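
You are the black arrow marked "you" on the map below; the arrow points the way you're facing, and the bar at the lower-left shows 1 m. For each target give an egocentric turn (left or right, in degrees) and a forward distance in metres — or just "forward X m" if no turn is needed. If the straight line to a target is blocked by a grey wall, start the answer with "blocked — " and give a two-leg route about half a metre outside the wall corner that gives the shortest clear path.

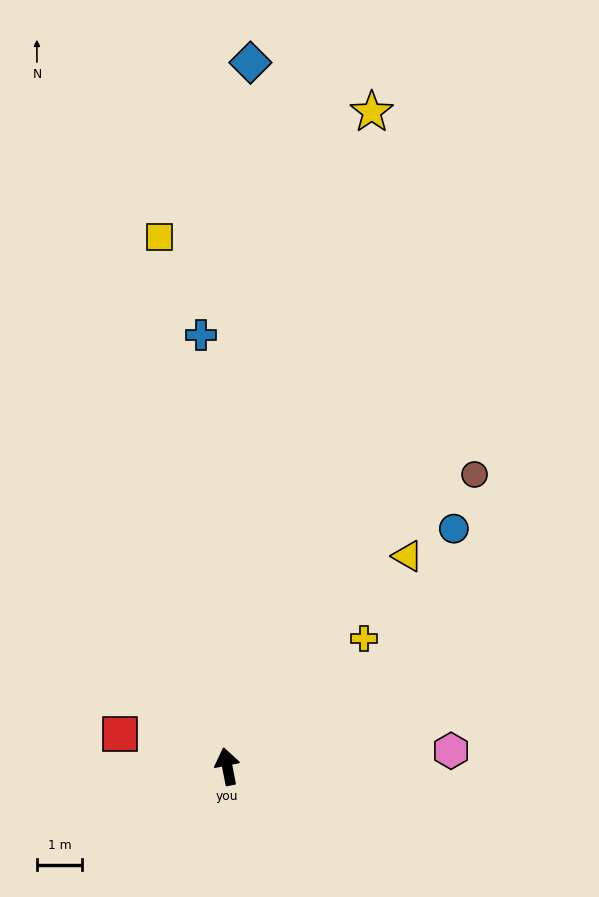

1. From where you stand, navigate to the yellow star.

turn right 24°, forward 14.8 m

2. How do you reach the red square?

turn left 62°, forward 2.5 m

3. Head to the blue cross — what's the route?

turn right 8°, forward 9.6 m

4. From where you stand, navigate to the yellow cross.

turn right 58°, forward 4.1 m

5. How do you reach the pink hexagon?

turn right 97°, forward 5.0 m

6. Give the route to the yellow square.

turn right 4°, forward 11.8 m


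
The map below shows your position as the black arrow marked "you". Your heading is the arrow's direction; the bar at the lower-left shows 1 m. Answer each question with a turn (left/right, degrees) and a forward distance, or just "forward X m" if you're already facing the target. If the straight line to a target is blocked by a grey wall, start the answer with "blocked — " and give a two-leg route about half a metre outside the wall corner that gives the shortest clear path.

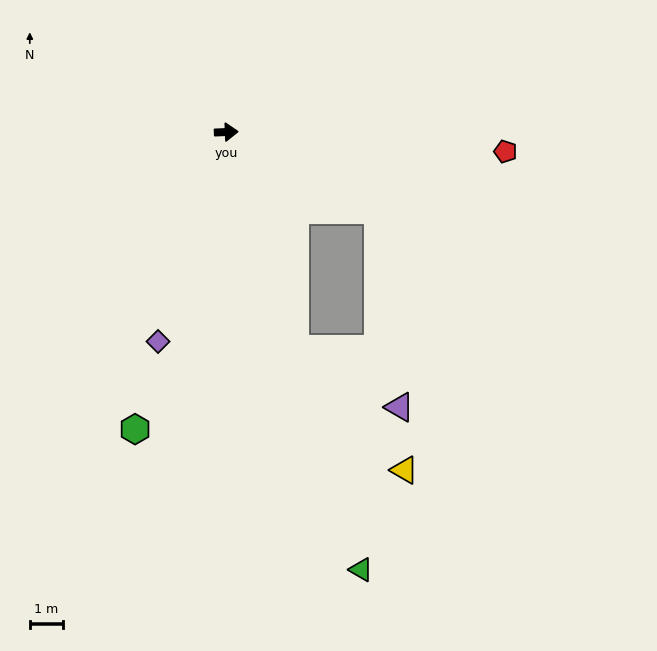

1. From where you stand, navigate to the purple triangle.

blocked — turn right 75°, forward 6.9 m, then turn left 44°, forward 3.6 m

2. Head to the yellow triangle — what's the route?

blocked — turn right 75°, forward 6.9 m, then turn left 25°, forward 5.0 m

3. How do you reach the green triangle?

turn right 75°, forward 14.0 m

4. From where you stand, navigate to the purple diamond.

turn right 110°, forward 6.7 m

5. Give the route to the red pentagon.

turn right 6°, forward 8.5 m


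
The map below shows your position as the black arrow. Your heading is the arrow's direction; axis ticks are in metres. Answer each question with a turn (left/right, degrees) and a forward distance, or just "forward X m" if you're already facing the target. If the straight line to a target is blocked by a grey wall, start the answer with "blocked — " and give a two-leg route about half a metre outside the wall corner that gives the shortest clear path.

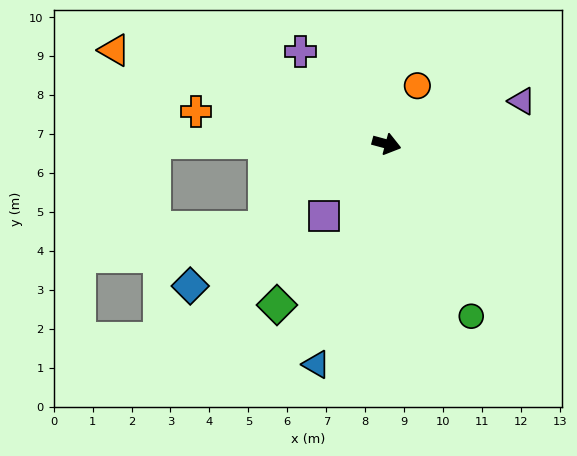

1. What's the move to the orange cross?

turn right 175°, forward 5.0 m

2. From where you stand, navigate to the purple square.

turn right 116°, forward 2.5 m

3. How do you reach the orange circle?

turn left 77°, forward 1.7 m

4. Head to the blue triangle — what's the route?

turn right 93°, forward 5.9 m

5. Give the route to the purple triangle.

turn left 33°, forward 3.6 m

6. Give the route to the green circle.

turn right 49°, forward 4.9 m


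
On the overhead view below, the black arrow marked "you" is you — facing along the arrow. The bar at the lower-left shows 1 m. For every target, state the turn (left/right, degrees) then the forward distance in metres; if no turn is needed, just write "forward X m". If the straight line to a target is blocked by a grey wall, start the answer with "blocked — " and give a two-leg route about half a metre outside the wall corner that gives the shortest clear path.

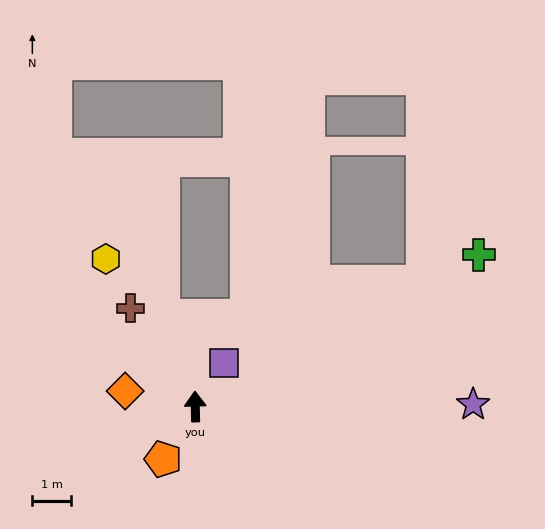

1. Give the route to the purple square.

turn right 35°, forward 1.3 m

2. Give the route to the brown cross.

turn left 32°, forward 3.0 m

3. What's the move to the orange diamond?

turn left 76°, forward 1.9 m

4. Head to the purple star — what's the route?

turn right 91°, forward 7.2 m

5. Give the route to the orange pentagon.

turn left 147°, forward 1.6 m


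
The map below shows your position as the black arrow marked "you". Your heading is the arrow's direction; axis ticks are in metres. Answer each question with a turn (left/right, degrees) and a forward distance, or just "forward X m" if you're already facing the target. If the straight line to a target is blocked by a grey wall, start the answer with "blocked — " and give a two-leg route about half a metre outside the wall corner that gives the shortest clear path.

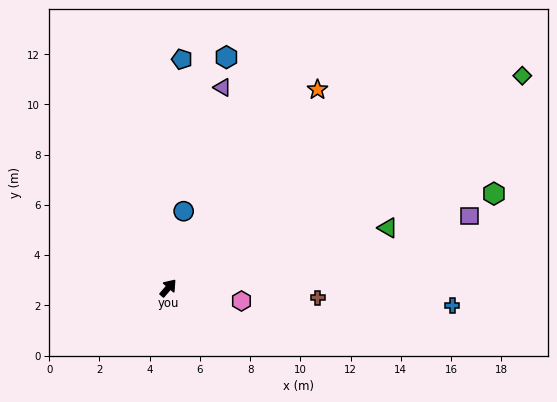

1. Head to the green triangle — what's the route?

turn right 34°, forward 9.1 m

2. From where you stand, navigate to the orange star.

turn left 4°, forward 9.9 m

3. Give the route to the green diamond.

turn right 18°, forward 16.4 m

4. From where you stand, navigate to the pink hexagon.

turn right 59°, forward 3.0 m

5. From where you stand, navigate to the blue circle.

turn left 29°, forward 3.1 m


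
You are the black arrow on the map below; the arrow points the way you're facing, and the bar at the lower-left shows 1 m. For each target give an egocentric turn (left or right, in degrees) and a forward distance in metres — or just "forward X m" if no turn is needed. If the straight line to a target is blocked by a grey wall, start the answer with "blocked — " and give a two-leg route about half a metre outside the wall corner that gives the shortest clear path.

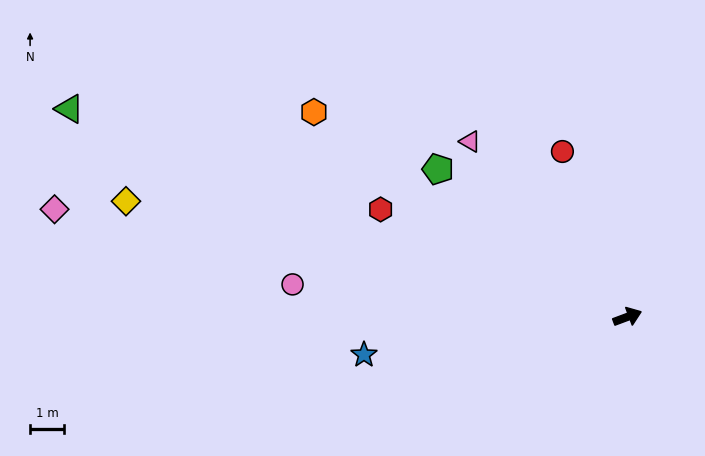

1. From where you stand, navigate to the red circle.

turn left 91°, forward 5.2 m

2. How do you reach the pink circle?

turn left 154°, forward 9.8 m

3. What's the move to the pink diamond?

turn left 149°, forward 16.9 m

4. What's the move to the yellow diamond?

turn left 146°, forward 15.0 m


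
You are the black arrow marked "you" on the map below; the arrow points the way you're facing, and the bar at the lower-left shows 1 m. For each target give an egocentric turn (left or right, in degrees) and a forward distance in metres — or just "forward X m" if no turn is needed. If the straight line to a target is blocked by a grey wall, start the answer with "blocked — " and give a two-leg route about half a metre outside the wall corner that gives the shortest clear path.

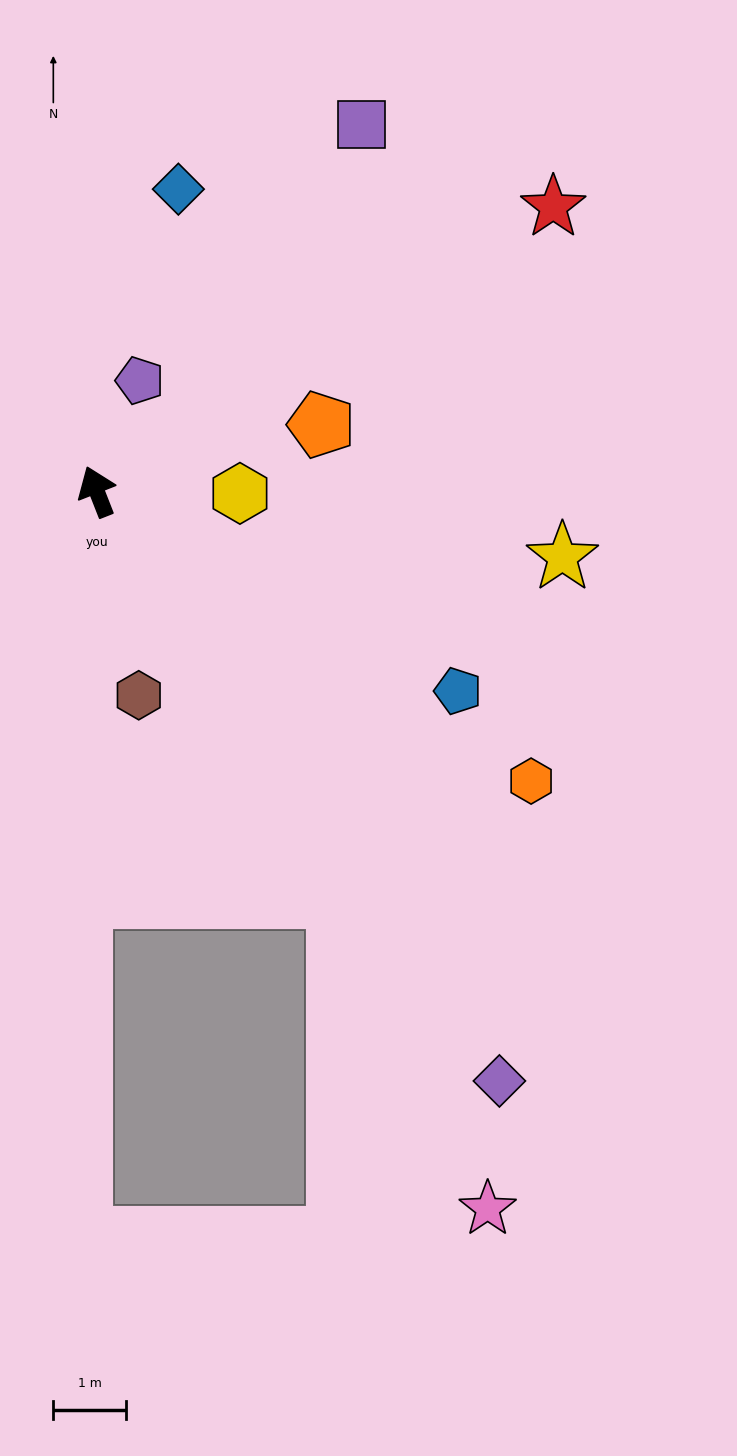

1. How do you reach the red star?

turn right 79°, forward 7.4 m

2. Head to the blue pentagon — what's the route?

turn right 140°, forward 5.7 m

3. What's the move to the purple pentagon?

turn right 43°, forward 1.6 m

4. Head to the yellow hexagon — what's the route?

turn right 112°, forward 2.0 m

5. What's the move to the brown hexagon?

turn left 170°, forward 2.9 m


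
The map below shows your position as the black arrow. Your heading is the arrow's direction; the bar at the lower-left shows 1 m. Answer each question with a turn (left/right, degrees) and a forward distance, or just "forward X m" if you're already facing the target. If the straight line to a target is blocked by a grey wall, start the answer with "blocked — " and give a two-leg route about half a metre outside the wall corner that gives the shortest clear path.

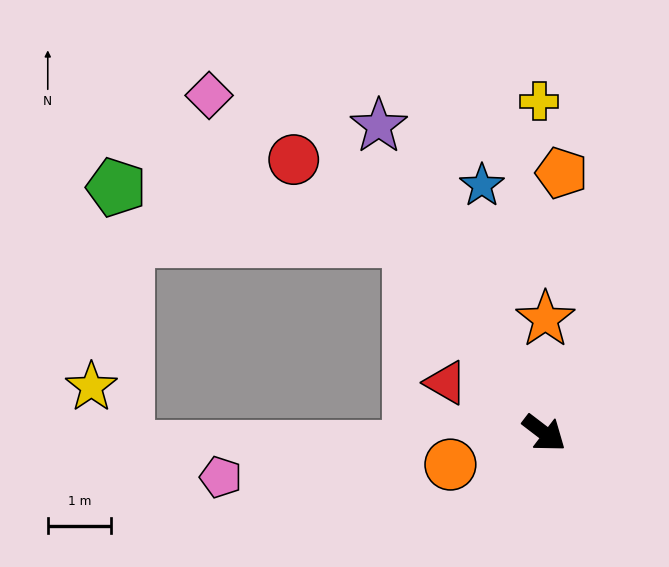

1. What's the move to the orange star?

turn left 127°, forward 1.8 m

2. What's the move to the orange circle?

turn right 124°, forward 1.6 m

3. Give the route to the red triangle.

turn right 170°, forward 1.7 m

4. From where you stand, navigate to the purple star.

turn left 156°, forward 5.5 m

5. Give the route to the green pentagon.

blocked — turn left 162°, forward 3.7 m, then turn left 45°, forward 4.7 m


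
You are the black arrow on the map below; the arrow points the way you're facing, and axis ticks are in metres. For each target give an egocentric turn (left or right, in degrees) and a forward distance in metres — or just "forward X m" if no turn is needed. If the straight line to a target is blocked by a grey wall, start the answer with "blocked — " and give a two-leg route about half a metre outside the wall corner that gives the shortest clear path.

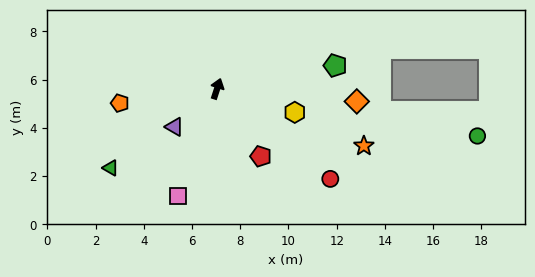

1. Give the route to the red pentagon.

turn right 129°, forward 3.3 m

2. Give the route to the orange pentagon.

turn left 116°, forward 4.1 m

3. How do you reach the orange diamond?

turn right 77°, forward 5.8 m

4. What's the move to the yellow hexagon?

turn right 89°, forward 3.4 m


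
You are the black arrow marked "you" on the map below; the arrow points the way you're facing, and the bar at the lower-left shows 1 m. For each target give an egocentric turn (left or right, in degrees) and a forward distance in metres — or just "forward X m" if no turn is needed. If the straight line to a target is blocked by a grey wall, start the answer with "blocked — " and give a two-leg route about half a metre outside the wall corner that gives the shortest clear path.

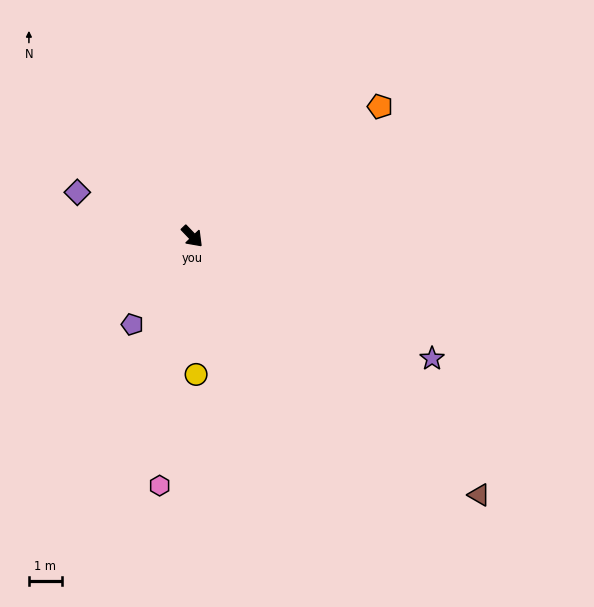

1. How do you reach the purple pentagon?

turn right 78°, forward 3.2 m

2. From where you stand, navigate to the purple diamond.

turn right 155°, forward 3.7 m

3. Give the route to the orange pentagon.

turn left 81°, forward 7.0 m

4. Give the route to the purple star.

turn left 19°, forward 8.2 m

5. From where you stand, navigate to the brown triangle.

turn left 4°, forward 11.8 m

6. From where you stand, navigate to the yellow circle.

turn right 42°, forward 4.2 m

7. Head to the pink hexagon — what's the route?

turn right 51°, forward 7.7 m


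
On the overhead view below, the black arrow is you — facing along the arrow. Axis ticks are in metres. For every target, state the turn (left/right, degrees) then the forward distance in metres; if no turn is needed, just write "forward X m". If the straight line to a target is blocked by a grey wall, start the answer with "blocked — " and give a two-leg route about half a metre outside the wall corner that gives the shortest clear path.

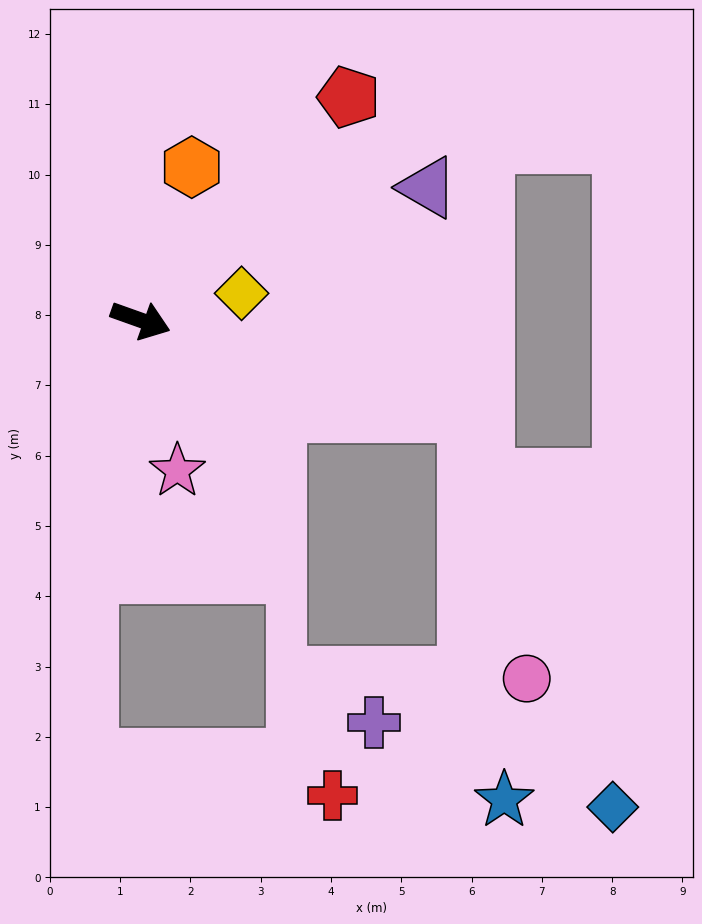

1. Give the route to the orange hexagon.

turn left 91°, forward 2.3 m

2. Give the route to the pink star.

turn right 57°, forward 2.2 m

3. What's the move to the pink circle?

blocked — turn left 4°, forward 4.8 m, then turn right 62°, forward 3.9 m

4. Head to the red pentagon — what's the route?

turn left 67°, forward 4.3 m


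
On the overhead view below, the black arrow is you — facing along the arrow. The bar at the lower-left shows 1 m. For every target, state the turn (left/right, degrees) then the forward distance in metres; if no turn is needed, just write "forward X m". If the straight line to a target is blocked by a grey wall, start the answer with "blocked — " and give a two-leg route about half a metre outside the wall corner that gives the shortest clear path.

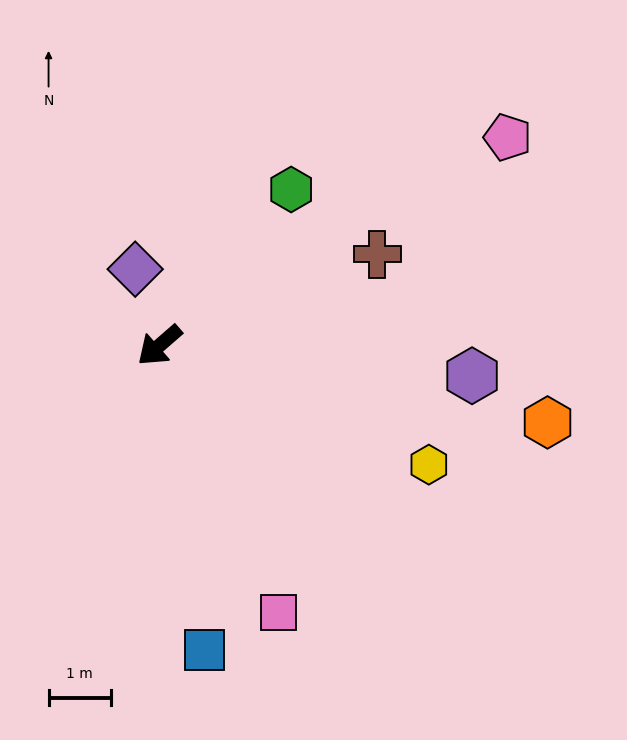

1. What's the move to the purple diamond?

turn right 113°, forward 1.3 m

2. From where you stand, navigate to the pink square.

turn left 73°, forward 4.7 m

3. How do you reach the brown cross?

turn left 162°, forward 3.8 m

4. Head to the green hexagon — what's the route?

turn right 171°, forward 3.3 m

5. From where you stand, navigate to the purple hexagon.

turn left 133°, forward 5.0 m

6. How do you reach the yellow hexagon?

turn left 115°, forward 4.7 m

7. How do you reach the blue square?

turn left 57°, forward 4.9 m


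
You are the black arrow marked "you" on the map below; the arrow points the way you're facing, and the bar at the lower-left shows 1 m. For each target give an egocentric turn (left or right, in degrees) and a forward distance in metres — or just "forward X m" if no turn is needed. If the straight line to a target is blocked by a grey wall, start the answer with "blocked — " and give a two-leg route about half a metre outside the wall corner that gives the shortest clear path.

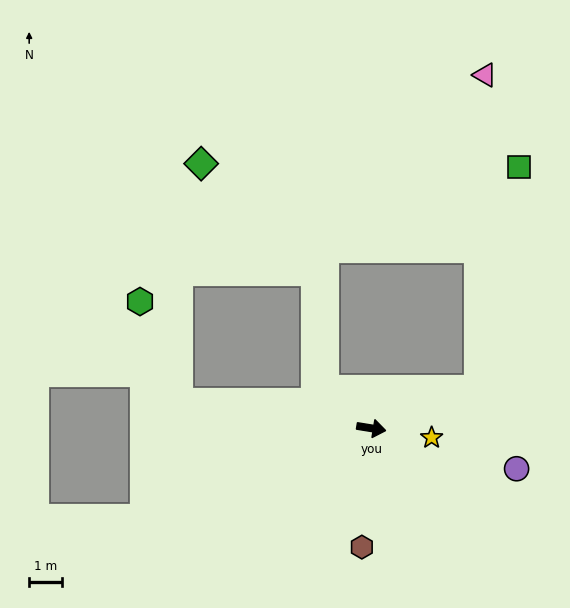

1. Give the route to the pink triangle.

blocked — turn left 30°, forward 3.5 m, then turn left 68°, forward 9.6 m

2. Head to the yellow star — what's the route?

forward 1.9 m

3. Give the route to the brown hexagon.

turn right 85°, forward 3.6 m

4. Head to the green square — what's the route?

blocked — turn left 30°, forward 3.5 m, then turn left 59°, forward 6.9 m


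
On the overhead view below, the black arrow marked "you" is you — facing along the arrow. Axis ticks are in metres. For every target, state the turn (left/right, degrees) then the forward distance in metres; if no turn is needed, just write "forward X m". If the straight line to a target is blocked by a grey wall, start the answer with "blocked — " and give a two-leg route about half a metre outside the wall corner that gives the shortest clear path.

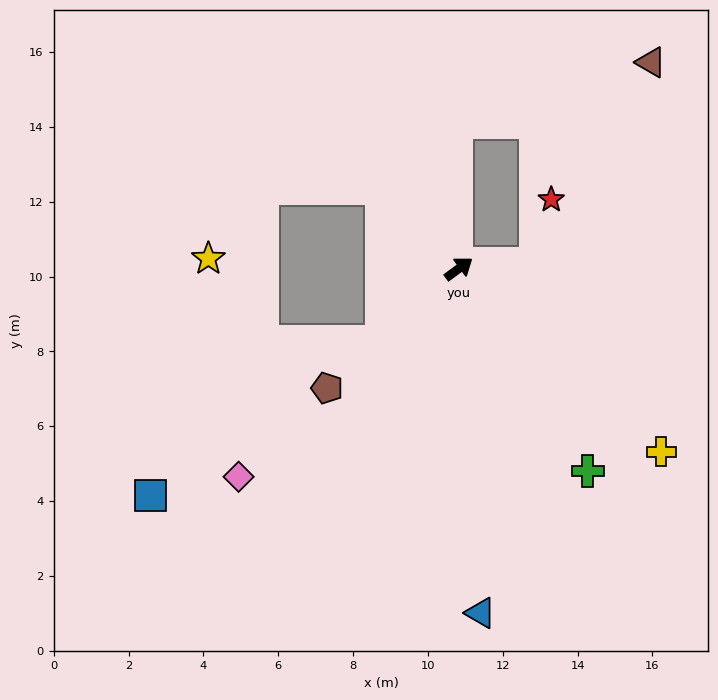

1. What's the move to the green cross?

turn right 94°, forward 6.4 m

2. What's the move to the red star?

blocked — turn right 32°, forward 2.0 m, then turn left 71°, forward 1.7 m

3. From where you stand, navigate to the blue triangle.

turn right 123°, forward 9.2 m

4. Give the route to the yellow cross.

turn right 78°, forward 7.3 m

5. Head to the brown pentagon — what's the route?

turn right 174°, forward 4.8 m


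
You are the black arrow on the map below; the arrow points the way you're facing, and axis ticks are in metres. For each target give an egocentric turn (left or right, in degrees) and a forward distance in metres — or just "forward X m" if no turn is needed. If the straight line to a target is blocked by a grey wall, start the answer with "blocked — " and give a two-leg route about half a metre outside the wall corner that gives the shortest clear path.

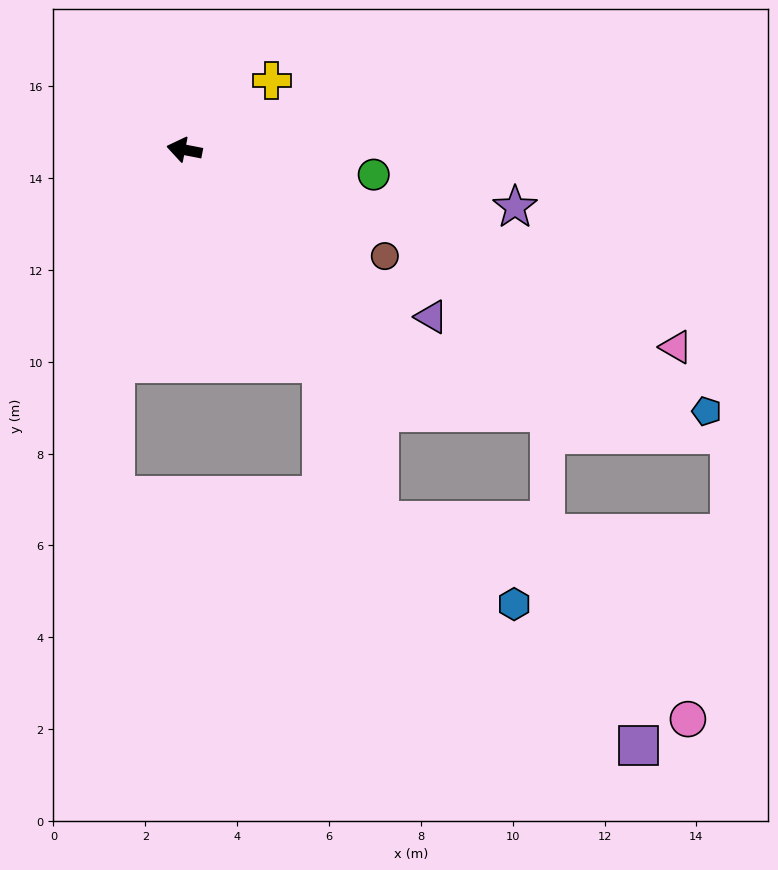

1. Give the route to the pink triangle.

turn left 169°, forward 11.5 m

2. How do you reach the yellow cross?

turn right 131°, forward 2.4 m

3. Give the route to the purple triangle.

turn left 157°, forward 6.5 m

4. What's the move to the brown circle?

turn left 163°, forward 4.9 m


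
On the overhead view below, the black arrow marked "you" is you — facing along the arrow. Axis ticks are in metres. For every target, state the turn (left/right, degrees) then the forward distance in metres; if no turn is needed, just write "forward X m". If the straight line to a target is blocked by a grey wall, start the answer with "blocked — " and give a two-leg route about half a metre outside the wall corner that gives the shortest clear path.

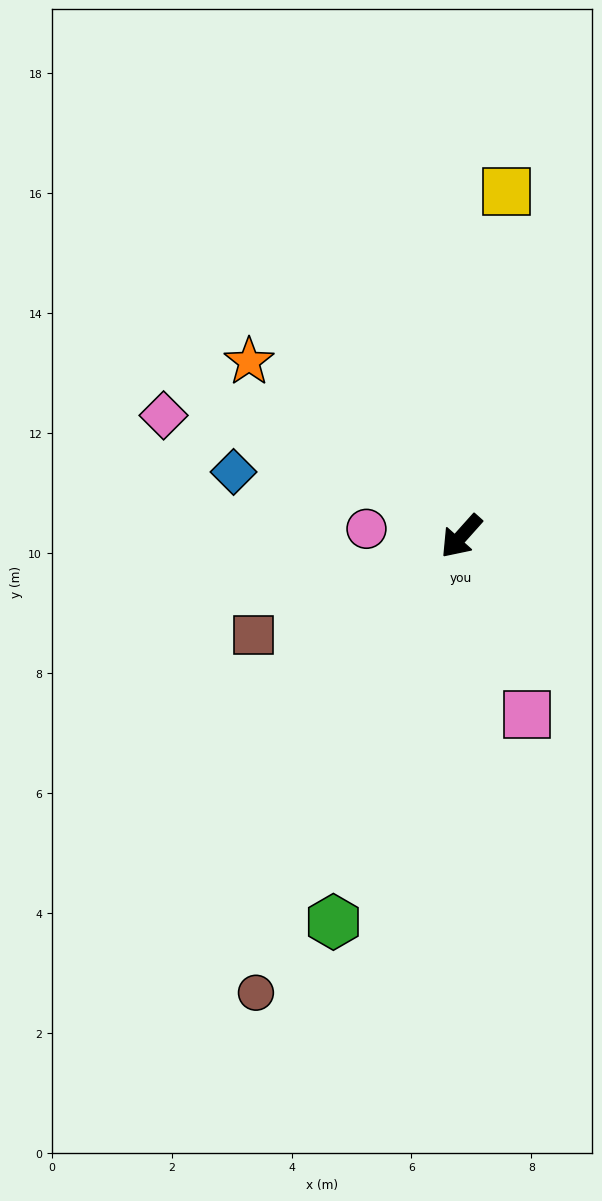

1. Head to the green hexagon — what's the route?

turn left 23°, forward 6.8 m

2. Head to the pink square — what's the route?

turn left 62°, forward 3.2 m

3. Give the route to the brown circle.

turn left 18°, forward 8.3 m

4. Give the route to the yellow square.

turn right 146°, forward 5.8 m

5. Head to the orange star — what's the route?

turn right 88°, forward 4.6 m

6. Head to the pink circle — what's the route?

turn right 53°, forward 1.6 m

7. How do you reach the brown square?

turn right 23°, forward 3.8 m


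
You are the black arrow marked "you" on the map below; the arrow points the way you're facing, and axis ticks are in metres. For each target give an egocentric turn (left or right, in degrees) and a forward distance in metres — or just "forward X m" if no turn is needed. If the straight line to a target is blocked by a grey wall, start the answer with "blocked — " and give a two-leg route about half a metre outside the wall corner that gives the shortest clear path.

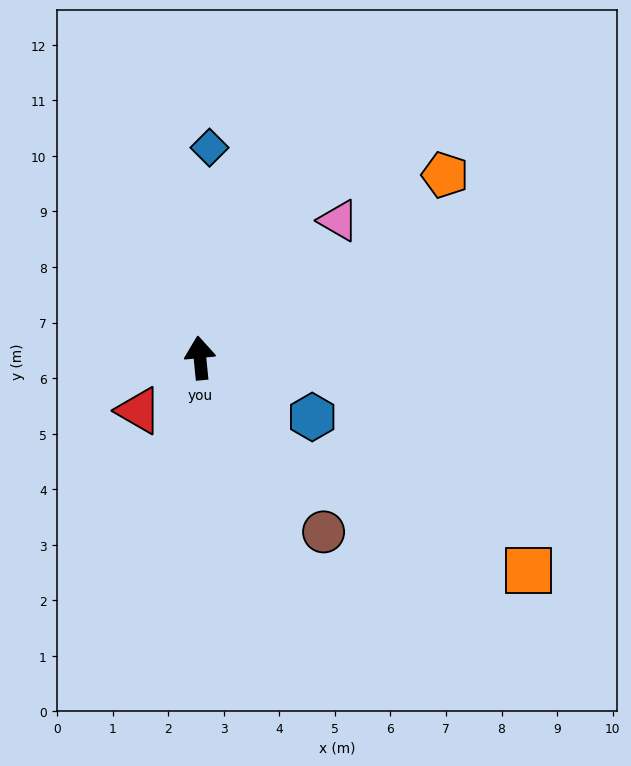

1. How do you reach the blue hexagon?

turn right 123°, forward 2.3 m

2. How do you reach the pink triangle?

turn right 51°, forward 3.5 m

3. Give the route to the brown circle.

turn right 150°, forward 3.8 m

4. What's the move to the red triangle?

turn left 125°, forward 1.5 m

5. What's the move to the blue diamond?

turn right 8°, forward 3.8 m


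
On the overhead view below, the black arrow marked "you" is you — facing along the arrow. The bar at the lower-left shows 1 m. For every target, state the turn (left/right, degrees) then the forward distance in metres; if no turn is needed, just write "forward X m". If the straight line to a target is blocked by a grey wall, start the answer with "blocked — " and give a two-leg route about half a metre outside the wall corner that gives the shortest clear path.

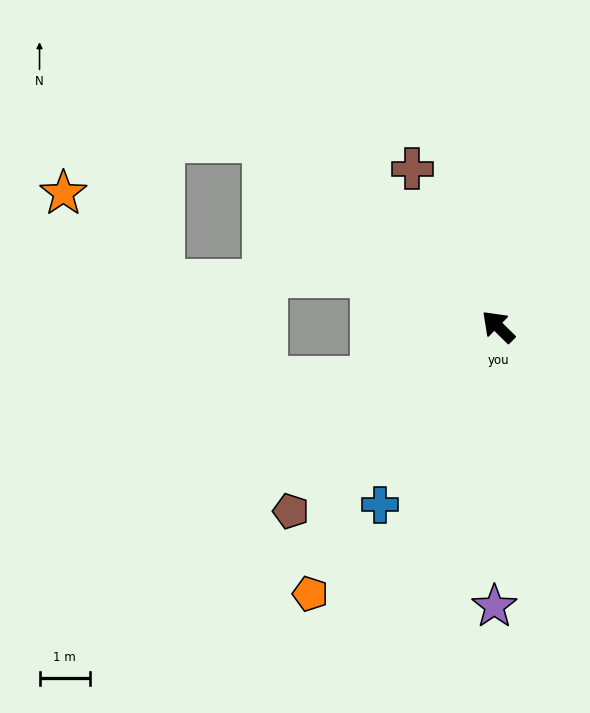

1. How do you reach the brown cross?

turn right 17°, forward 3.6 m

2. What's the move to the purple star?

turn left 134°, forward 5.6 m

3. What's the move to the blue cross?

turn left 101°, forward 4.3 m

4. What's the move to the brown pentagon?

turn left 86°, forward 5.5 m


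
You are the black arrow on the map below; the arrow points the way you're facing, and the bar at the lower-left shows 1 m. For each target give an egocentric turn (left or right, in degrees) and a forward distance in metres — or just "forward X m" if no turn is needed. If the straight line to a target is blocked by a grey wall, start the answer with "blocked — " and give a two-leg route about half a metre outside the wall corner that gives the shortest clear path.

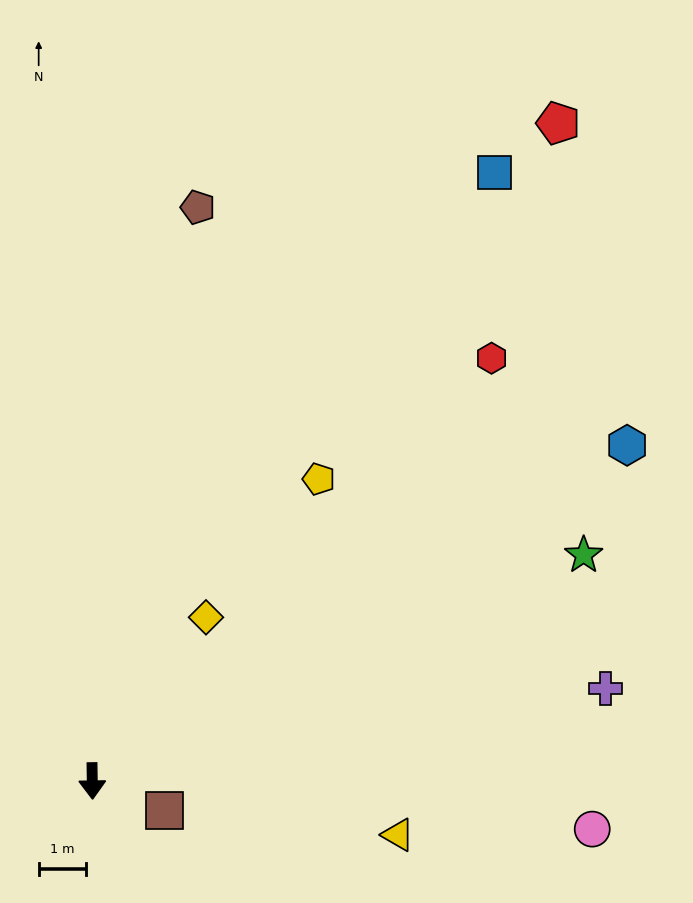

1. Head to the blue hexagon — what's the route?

turn left 121°, forward 13.3 m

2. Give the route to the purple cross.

turn left 99°, forward 11.0 m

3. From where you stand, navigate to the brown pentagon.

turn left 169°, forward 12.3 m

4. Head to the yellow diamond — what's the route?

turn left 144°, forward 4.2 m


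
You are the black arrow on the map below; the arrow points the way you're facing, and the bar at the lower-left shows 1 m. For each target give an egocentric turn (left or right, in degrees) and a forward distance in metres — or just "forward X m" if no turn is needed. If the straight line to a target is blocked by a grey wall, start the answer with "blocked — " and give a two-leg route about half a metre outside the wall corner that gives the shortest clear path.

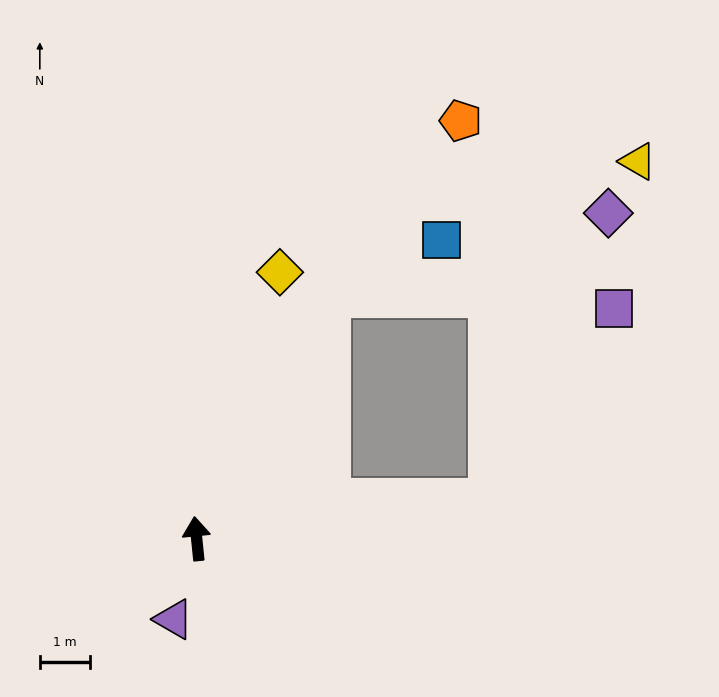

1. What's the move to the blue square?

blocked — turn right 35°, forward 5.5 m, then turn right 34°, forward 2.5 m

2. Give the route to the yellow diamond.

turn right 23°, forward 5.6 m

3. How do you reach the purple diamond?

blocked — turn right 88°, forward 5.9 m, then turn left 60°, forward 6.2 m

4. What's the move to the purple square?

blocked — turn right 88°, forward 5.9 m, then turn left 49°, forward 4.6 m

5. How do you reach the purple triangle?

turn left 158°, forward 1.7 m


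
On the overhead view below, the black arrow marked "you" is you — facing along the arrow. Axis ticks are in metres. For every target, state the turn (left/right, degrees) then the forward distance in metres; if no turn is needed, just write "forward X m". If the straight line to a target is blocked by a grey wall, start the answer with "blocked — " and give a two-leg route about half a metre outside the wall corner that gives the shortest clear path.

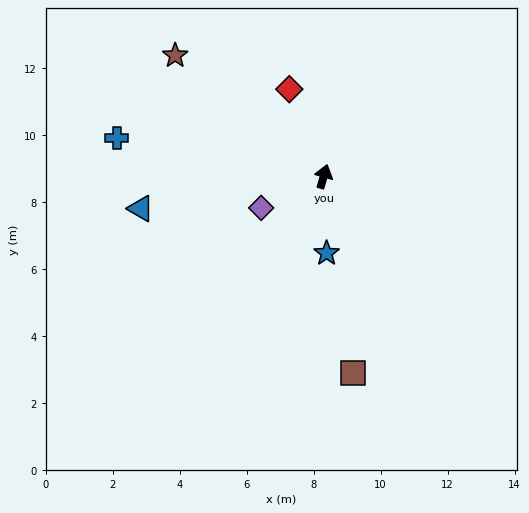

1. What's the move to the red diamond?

turn left 38°, forward 2.8 m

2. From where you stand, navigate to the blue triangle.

turn left 116°, forward 5.5 m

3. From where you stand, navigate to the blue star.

turn right 162°, forward 2.3 m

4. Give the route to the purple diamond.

turn left 133°, forward 2.1 m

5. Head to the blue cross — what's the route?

turn left 96°, forward 6.3 m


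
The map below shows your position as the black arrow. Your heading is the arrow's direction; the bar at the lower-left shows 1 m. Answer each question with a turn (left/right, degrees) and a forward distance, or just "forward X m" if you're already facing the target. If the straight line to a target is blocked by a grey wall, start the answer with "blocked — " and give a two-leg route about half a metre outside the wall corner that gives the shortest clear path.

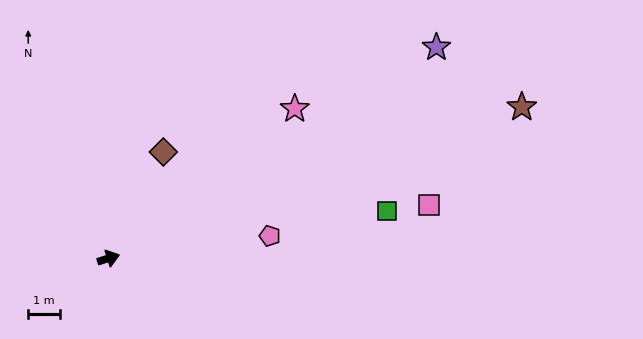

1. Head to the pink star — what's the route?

turn left 21°, forward 7.5 m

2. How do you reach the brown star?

turn left 3°, forward 13.7 m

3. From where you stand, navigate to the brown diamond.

turn left 45°, forward 3.7 m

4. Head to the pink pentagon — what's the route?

turn right 10°, forward 5.1 m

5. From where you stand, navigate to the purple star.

turn left 15°, forward 12.2 m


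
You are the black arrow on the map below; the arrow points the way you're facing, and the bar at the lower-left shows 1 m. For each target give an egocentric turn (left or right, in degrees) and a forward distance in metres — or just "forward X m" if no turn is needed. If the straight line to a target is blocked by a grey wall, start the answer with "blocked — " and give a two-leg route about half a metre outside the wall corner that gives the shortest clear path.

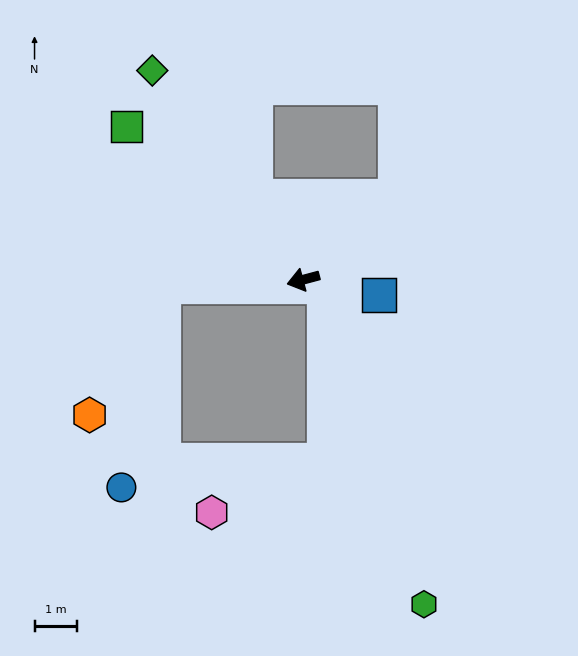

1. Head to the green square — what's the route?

turn right 56°, forward 5.5 m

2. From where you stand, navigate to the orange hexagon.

blocked — turn right 12°, forward 3.3 m, then turn left 57°, forward 3.5 m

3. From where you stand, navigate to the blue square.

turn left 153°, forward 1.8 m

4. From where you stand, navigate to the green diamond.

turn right 69°, forward 6.1 m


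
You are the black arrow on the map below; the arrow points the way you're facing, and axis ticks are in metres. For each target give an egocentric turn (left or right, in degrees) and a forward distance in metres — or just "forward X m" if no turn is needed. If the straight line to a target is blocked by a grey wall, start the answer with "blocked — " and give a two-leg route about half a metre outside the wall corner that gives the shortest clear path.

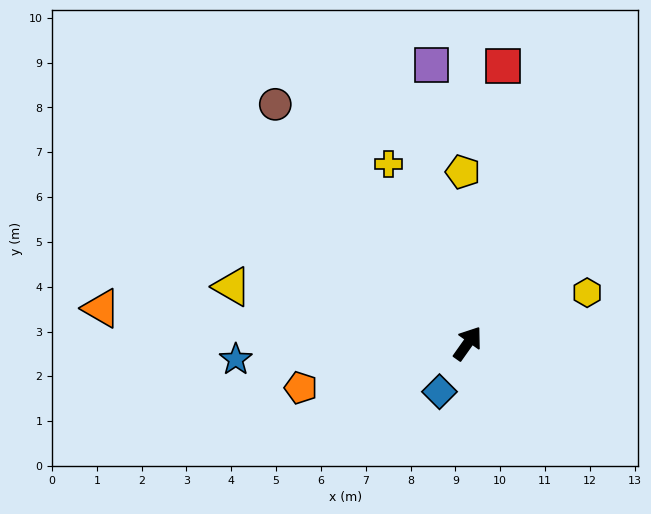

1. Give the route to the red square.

turn left 28°, forward 6.2 m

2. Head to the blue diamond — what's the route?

turn right 175°, forward 1.3 m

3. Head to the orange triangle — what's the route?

turn left 120°, forward 8.2 m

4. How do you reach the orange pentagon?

turn left 140°, forward 3.9 m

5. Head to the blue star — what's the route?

turn left 129°, forward 5.2 m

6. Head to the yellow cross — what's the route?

turn left 59°, forward 4.4 m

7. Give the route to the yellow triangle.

turn left 112°, forward 5.4 m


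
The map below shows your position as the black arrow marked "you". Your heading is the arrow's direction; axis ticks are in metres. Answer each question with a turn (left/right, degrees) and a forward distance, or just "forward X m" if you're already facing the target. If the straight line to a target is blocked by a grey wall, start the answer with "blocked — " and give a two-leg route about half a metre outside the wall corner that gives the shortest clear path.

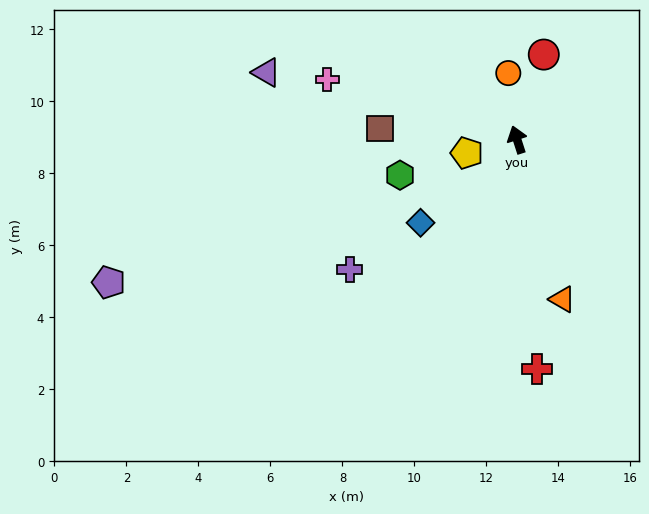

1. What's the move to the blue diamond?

turn left 113°, forward 3.5 m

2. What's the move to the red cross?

turn left 167°, forward 6.4 m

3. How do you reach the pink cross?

turn left 55°, forward 5.5 m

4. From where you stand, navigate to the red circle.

turn right 35°, forward 2.5 m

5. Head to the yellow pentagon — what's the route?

turn left 87°, forward 1.4 m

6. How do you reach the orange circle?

turn right 10°, forward 1.9 m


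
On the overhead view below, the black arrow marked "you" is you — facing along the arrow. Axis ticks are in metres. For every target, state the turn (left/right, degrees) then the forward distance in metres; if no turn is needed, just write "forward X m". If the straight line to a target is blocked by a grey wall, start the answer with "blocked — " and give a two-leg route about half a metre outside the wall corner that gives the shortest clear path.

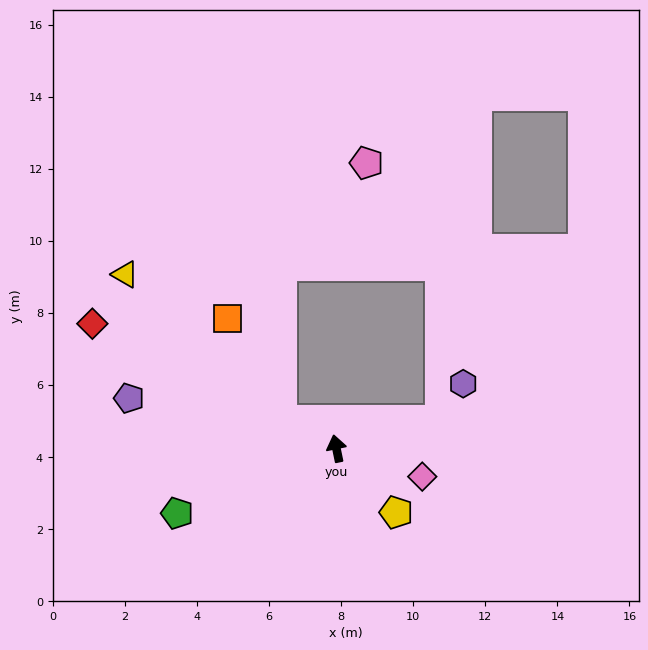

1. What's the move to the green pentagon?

turn left 100°, forward 4.8 m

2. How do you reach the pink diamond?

turn right 120°, forward 2.5 m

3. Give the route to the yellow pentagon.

turn right 149°, forward 2.4 m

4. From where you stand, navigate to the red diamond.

turn left 51°, forward 7.6 m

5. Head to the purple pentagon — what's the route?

turn left 65°, forward 5.9 m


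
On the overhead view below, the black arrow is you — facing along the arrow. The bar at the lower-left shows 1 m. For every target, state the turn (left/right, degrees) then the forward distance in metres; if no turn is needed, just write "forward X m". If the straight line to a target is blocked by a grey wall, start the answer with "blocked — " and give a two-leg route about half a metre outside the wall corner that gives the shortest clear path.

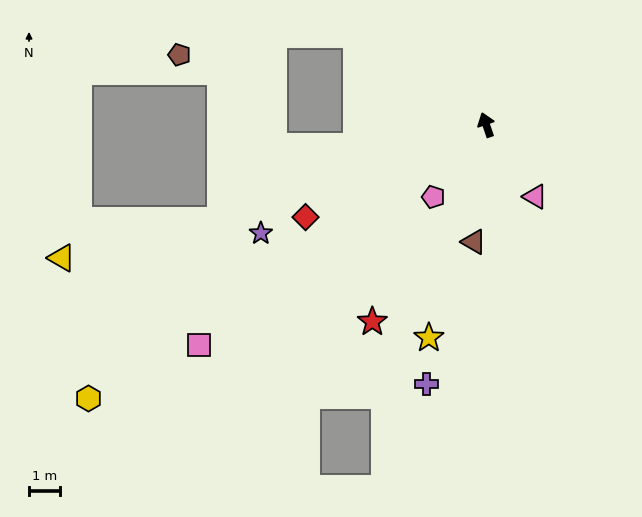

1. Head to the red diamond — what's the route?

turn left 98°, forward 6.5 m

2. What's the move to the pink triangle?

turn right 165°, forward 2.8 m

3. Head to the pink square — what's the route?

turn left 108°, forward 11.7 m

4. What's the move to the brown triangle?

turn left 155°, forward 3.8 m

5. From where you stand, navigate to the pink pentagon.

turn left 125°, forward 2.9 m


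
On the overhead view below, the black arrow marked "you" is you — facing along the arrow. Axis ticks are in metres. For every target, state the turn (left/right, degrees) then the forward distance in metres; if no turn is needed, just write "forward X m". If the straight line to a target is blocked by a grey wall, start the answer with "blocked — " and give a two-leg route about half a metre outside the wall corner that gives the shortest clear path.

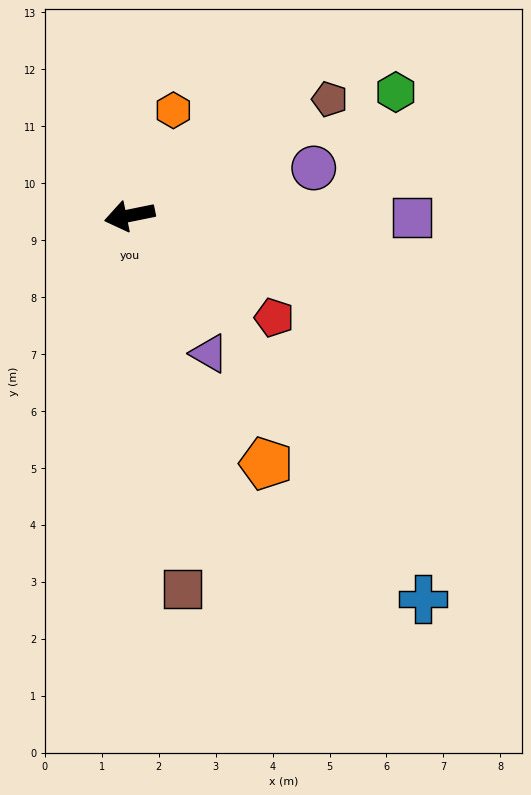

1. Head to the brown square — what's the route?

turn left 87°, forward 6.6 m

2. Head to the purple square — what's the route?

turn left 168°, forward 5.0 m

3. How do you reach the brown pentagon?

turn right 161°, forward 4.1 m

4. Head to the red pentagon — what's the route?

turn left 133°, forward 3.1 m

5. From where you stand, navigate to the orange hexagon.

turn right 124°, forward 2.0 m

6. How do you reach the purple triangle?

turn left 109°, forward 2.8 m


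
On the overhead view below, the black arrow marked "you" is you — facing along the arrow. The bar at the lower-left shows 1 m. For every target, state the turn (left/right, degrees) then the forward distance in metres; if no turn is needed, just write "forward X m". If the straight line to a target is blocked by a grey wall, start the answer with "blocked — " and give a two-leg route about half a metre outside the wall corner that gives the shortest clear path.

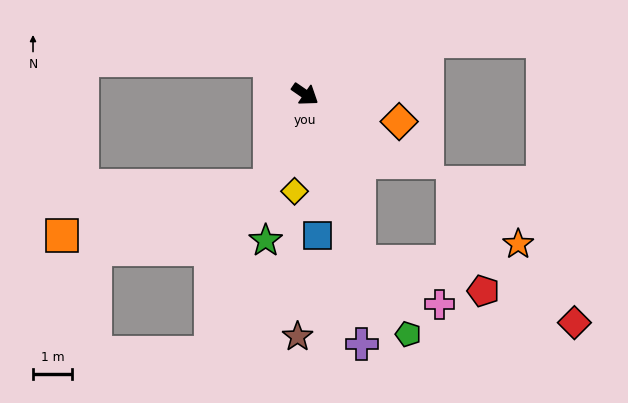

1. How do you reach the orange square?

blocked — turn right 77°, forward 2.5 m, then turn right 55°, forward 5.5 m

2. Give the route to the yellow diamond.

turn right 62°, forward 2.5 m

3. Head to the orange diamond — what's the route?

turn left 18°, forward 2.5 m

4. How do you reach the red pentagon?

blocked — turn right 38°, forward 4.5 m, then turn left 59°, forward 3.3 m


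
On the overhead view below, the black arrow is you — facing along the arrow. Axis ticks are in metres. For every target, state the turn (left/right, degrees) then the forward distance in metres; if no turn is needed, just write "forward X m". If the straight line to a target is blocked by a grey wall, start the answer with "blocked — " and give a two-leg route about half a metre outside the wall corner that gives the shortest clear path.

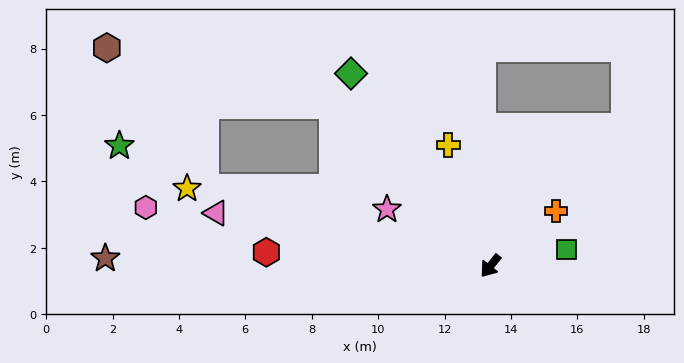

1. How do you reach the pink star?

turn right 80°, forward 3.6 m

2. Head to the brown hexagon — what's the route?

blocked — turn right 97°, forward 6.8 m, then turn left 31°, forward 7.0 m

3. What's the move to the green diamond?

turn right 106°, forward 7.2 m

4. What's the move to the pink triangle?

turn right 62°, forward 8.4 m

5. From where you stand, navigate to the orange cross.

turn left 168°, forward 2.6 m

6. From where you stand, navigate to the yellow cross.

turn right 122°, forward 3.9 m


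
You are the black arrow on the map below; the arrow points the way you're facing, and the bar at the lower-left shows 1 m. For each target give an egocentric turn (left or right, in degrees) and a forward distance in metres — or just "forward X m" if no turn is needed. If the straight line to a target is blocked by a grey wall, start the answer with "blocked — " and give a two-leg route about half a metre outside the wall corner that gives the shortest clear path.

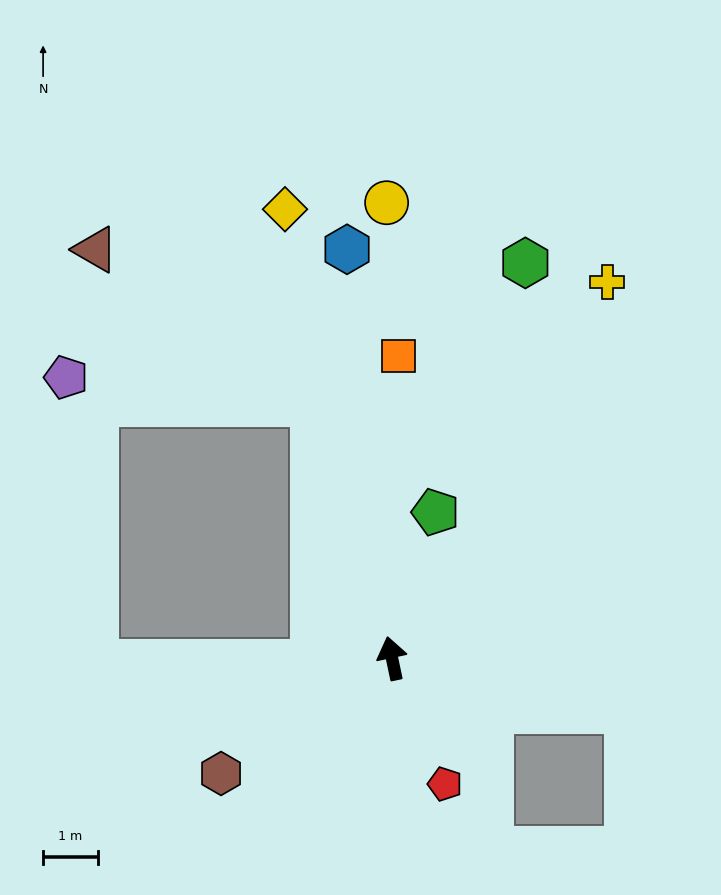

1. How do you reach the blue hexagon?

turn right 6°, forward 7.5 m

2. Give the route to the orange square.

turn right 13°, forward 5.5 m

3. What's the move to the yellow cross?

turn right 42°, forward 7.9 m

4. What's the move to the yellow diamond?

forward 8.4 m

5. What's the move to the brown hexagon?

turn left 112°, forward 3.8 m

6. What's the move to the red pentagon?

turn right 169°, forward 2.5 m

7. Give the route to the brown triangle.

blocked — turn left 5°, forward 4.9 m, then turn left 38°, forward 4.9 m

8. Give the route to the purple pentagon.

blocked — turn left 5°, forward 4.9 m, then turn left 67°, forward 4.5 m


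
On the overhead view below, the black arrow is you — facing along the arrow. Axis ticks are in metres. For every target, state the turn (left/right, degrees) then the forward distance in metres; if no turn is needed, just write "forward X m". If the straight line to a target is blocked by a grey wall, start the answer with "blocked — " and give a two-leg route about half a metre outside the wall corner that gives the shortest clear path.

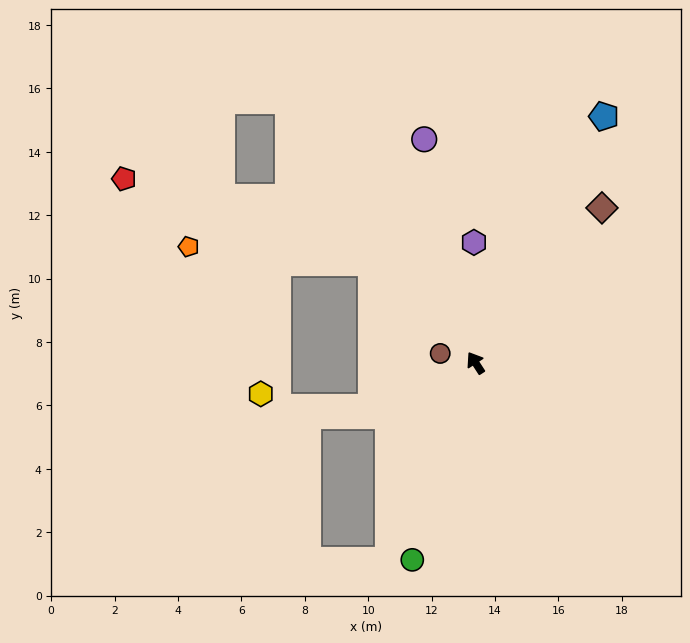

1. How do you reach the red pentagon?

blocked — turn left 13°, forward 4.6 m, then turn left 25°, forward 8.2 m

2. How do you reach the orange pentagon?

blocked — turn left 13°, forward 4.6 m, then turn left 39°, forward 5.8 m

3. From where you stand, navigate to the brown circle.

turn left 42°, forward 1.2 m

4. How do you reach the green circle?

turn left 129°, forward 6.5 m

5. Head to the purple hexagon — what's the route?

turn right 32°, forward 3.8 m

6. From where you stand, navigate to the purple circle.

turn right 20°, forward 7.2 m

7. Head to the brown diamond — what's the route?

turn right 72°, forward 6.3 m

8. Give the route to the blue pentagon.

turn right 60°, forward 8.8 m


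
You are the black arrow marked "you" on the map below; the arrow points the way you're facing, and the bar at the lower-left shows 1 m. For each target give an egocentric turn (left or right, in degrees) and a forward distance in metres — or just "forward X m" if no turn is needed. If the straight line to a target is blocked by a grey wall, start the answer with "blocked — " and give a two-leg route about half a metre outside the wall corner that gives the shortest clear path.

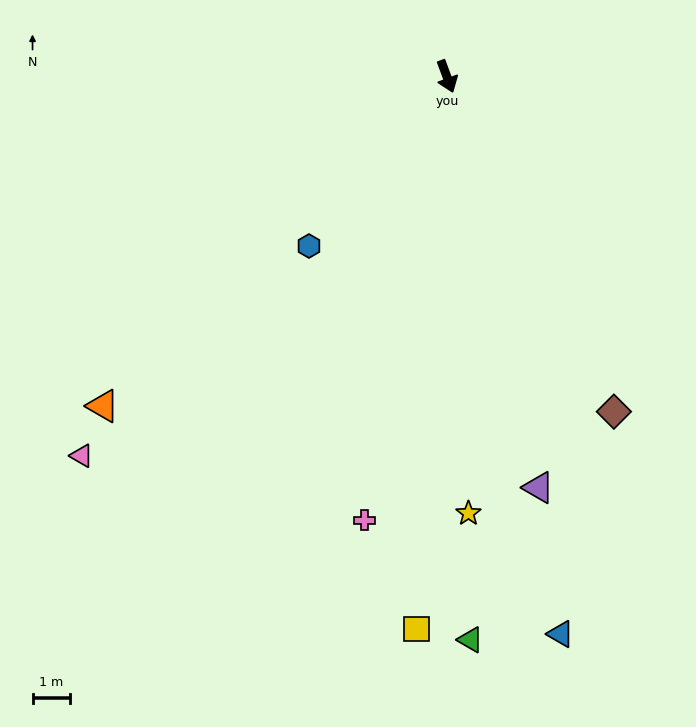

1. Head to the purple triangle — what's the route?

turn right 8°, forward 11.3 m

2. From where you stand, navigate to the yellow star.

turn right 18°, forward 11.7 m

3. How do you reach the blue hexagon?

turn right 60°, forward 5.8 m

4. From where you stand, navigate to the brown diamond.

turn left 6°, forward 10.0 m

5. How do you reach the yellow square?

turn right 24°, forward 14.8 m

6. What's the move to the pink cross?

turn right 31°, forward 12.1 m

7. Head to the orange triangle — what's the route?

turn right 67°, forward 12.7 m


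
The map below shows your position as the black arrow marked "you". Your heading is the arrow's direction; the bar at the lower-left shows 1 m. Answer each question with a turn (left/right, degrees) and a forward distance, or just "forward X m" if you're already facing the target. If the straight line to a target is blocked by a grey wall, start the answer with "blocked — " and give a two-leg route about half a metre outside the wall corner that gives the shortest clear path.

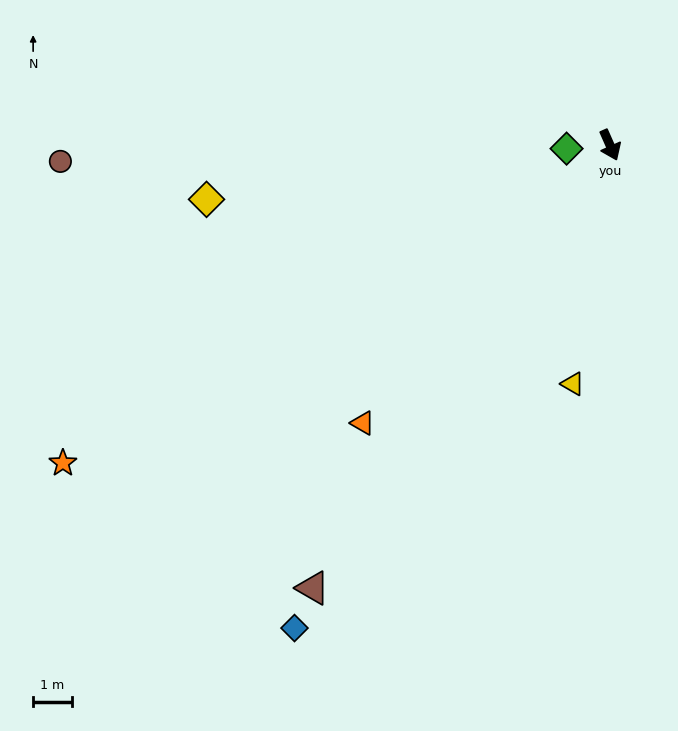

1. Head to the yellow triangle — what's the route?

turn right 33°, forward 6.3 m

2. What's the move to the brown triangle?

turn right 58°, forward 13.9 m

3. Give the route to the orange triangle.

turn right 66°, forward 9.7 m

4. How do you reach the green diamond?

turn right 109°, forward 1.1 m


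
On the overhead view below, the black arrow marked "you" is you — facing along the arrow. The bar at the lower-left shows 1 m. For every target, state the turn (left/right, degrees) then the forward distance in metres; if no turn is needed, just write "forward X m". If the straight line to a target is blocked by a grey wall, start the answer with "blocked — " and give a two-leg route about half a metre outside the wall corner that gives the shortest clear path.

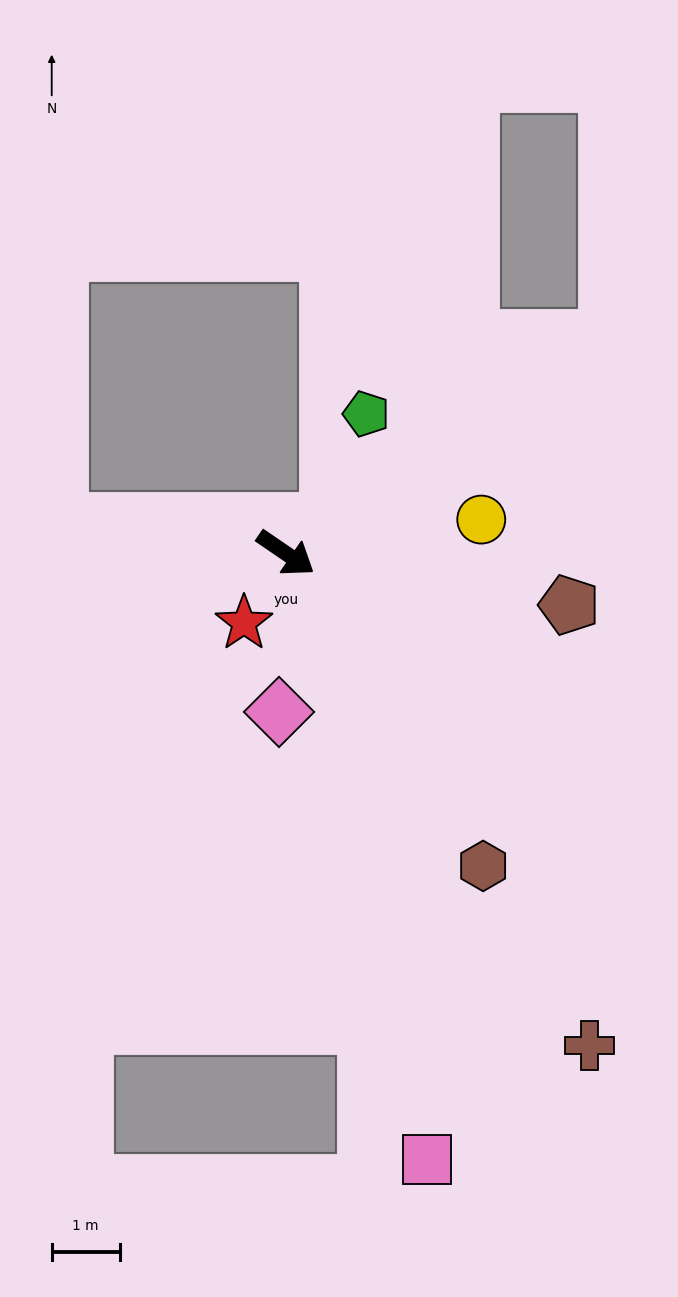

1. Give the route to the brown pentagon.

turn left 24°, forward 4.2 m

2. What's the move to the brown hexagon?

turn right 23°, forward 5.5 m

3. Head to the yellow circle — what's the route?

turn left 44°, forward 2.9 m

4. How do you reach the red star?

turn right 87°, forward 1.2 m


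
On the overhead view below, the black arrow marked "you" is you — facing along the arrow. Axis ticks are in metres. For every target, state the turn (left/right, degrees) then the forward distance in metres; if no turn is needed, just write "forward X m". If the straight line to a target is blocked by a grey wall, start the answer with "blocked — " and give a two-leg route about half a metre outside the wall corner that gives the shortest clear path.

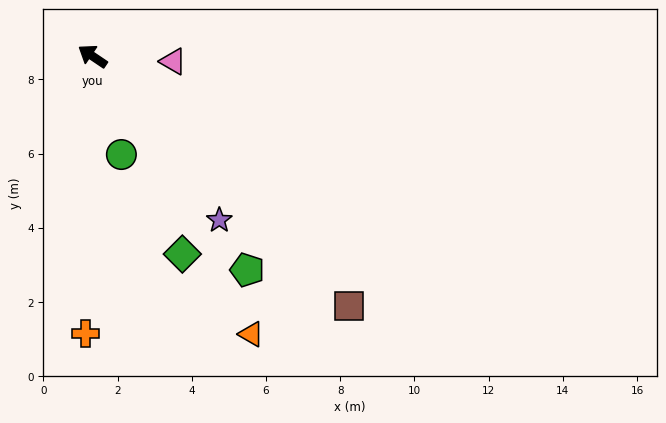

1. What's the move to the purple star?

turn left 162°, forward 5.6 m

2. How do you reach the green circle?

turn left 140°, forward 2.8 m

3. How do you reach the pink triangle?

turn right 150°, forward 2.2 m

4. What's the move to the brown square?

turn left 170°, forward 9.6 m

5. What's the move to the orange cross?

turn left 123°, forward 7.5 m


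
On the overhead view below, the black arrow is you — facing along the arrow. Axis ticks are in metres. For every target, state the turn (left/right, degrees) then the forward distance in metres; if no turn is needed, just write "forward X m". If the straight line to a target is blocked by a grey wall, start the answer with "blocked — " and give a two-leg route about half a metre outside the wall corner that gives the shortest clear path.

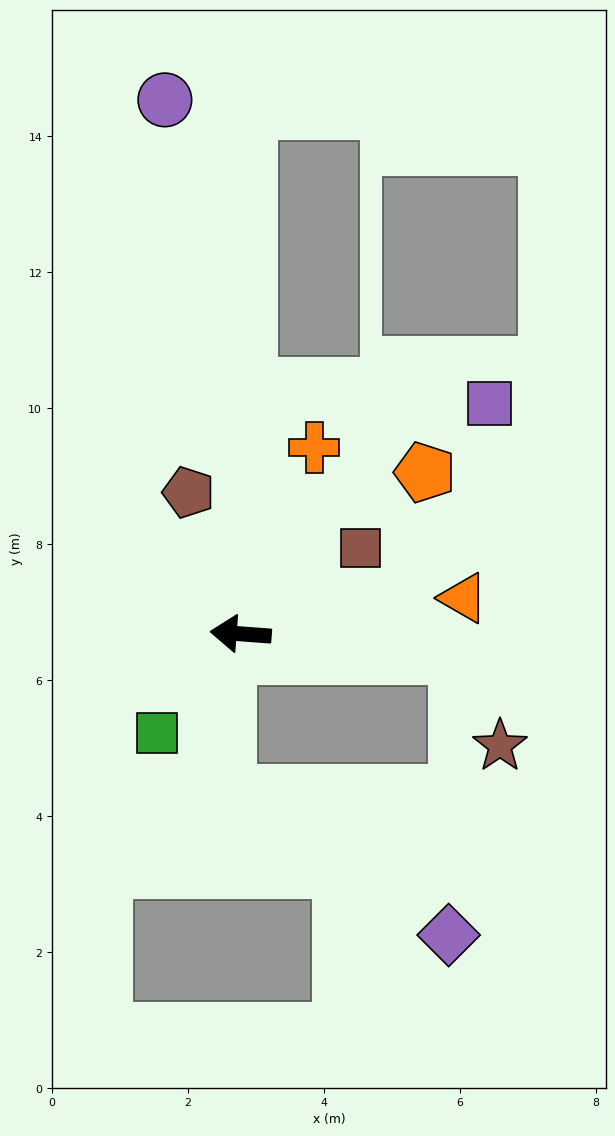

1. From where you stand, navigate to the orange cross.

turn right 107°, forward 2.9 m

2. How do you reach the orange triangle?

turn right 167°, forward 3.3 m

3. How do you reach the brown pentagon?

turn right 66°, forward 2.2 m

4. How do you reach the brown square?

turn right 140°, forward 2.2 m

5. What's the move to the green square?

turn left 54°, forward 1.9 m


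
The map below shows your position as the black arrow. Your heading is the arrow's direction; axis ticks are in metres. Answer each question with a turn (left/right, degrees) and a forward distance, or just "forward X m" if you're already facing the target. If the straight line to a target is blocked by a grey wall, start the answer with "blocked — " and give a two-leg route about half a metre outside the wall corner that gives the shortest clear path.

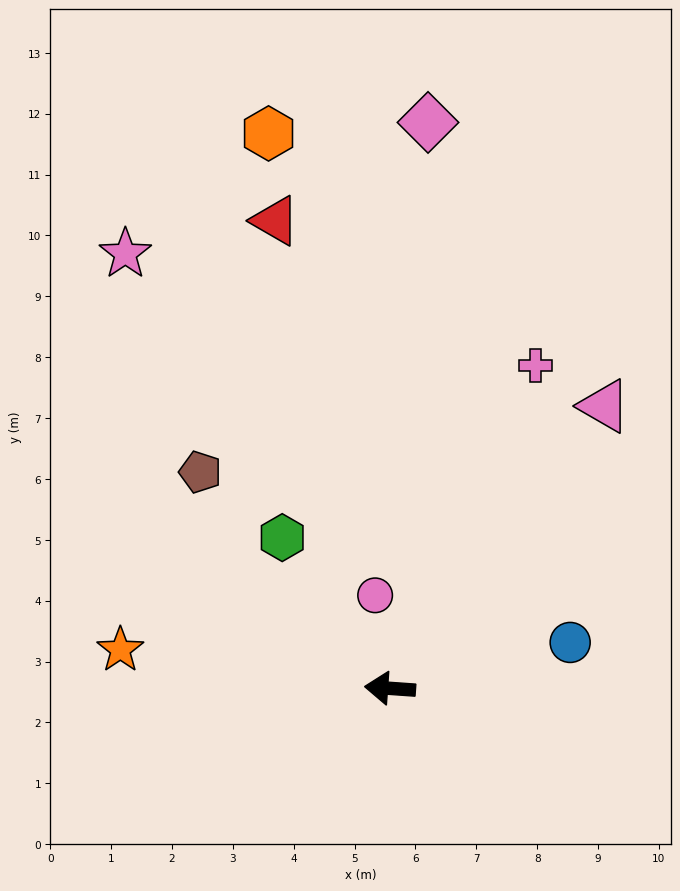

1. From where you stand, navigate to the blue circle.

turn right 162°, forward 3.1 m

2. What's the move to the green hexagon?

turn right 50°, forward 3.0 m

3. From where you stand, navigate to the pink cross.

turn right 110°, forward 5.8 m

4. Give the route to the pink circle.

turn right 77°, forward 1.5 m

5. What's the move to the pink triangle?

turn right 123°, forward 5.8 m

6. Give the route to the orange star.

turn right 4°, forward 4.5 m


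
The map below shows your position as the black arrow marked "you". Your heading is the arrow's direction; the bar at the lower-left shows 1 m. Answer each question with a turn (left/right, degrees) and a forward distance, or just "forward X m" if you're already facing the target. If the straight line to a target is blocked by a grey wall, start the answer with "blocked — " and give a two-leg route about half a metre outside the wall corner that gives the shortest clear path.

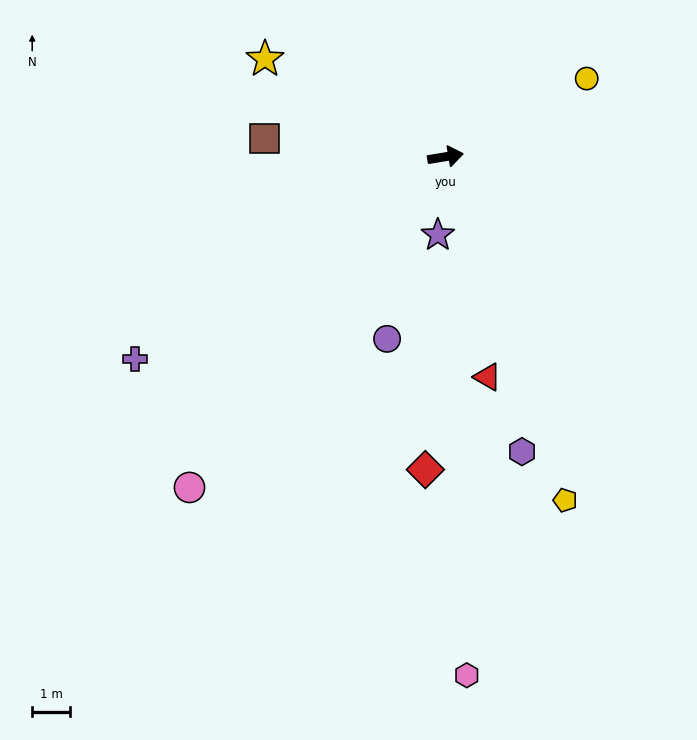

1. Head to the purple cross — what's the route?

turn right 156°, forward 9.8 m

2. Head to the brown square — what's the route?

turn left 165°, forward 4.8 m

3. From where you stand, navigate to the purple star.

turn right 105°, forward 2.1 m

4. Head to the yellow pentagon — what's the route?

turn right 80°, forward 9.6 m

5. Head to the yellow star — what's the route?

turn left 142°, forward 5.4 m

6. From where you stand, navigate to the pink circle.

turn right 137°, forward 11.0 m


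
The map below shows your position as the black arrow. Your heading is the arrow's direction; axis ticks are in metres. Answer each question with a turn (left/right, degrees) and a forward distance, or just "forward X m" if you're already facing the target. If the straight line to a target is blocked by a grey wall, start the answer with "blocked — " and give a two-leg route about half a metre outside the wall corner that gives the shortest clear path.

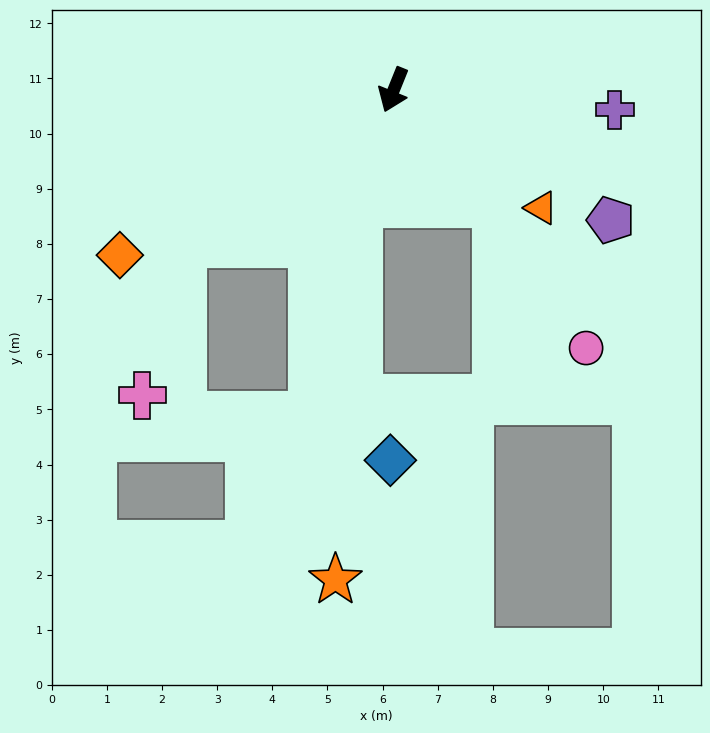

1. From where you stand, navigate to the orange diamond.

turn right 37°, forward 5.8 m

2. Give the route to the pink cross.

blocked — turn right 32°, forward 4.7 m, then turn left 39°, forward 2.8 m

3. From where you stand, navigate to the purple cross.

turn left 107°, forward 4.0 m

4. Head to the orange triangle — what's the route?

turn left 73°, forward 3.4 m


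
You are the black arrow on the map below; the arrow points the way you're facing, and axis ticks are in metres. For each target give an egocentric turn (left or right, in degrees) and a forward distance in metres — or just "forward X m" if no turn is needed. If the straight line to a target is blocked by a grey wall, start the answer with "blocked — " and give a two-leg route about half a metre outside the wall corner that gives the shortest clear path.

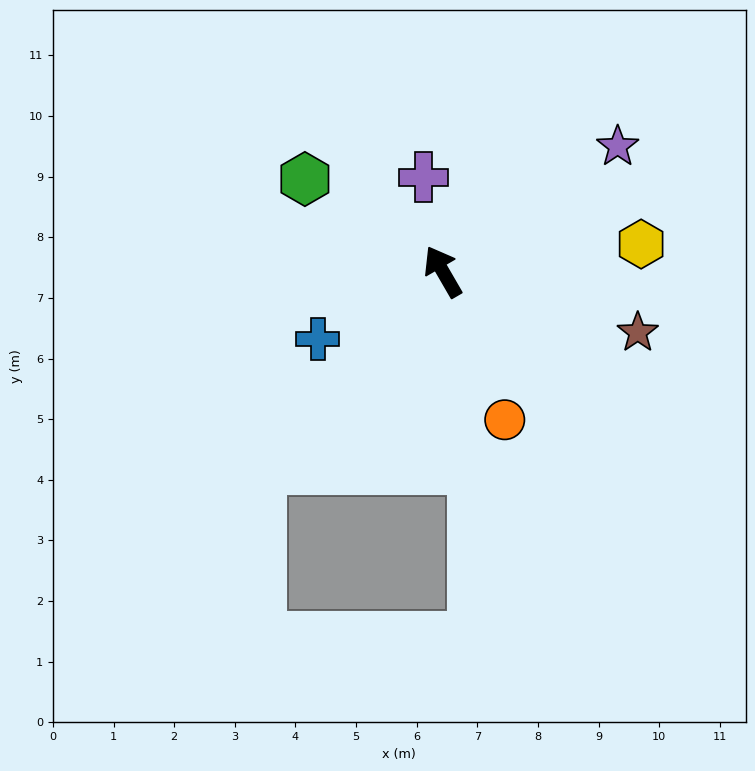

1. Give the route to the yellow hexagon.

turn right 112°, forward 3.3 m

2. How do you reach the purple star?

turn right 84°, forward 3.5 m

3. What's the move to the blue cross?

turn left 88°, forward 2.3 m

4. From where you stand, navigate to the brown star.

turn right 137°, forward 3.4 m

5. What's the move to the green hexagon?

turn left 26°, forward 2.7 m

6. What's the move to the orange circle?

turn left 173°, forward 2.6 m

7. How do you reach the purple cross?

turn right 18°, forward 1.6 m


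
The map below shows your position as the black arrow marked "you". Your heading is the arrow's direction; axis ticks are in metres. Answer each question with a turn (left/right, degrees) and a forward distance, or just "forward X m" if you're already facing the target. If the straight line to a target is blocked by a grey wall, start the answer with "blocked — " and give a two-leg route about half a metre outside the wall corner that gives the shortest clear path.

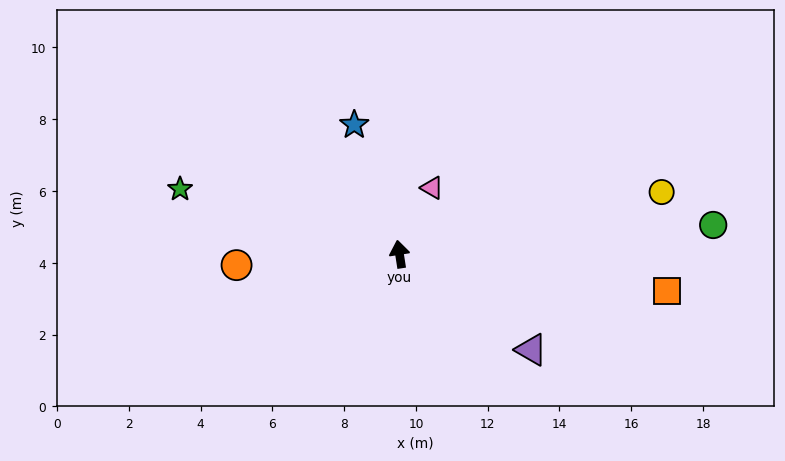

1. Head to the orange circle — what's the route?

turn left 85°, forward 4.6 m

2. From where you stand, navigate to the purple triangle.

turn right 135°, forward 4.5 m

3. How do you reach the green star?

turn left 65°, forward 6.4 m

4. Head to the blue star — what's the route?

turn left 10°, forward 3.8 m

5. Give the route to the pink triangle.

turn right 35°, forward 2.1 m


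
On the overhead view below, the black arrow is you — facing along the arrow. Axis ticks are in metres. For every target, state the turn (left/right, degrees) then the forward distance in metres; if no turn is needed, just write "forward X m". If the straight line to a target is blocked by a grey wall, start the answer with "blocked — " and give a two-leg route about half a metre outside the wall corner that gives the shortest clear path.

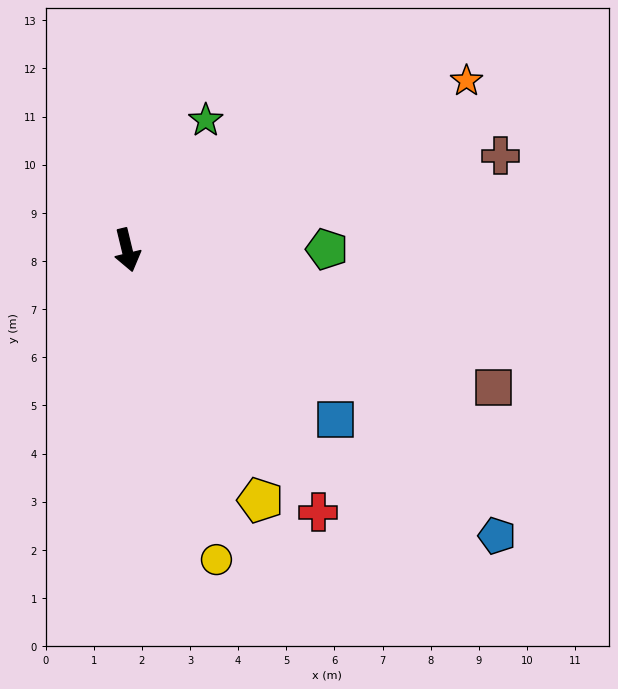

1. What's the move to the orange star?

turn left 103°, forward 7.9 m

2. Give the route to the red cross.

turn left 23°, forward 6.7 m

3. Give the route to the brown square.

turn left 56°, forward 8.1 m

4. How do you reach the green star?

turn left 135°, forward 3.2 m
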